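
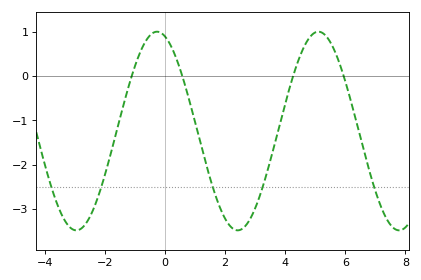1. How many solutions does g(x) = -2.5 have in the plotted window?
5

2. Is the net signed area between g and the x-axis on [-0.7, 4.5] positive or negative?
negative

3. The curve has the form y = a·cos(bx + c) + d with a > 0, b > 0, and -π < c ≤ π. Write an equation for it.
y = 2.25cos(1.17x + 0.312) - 1.24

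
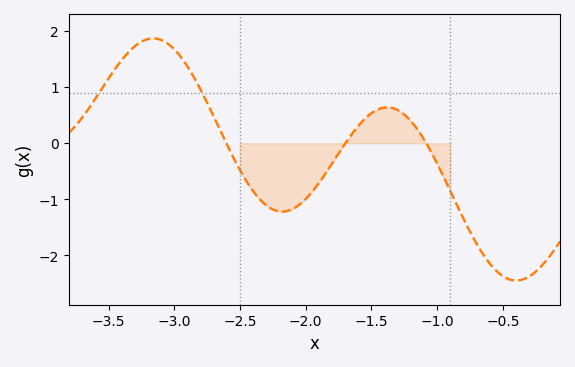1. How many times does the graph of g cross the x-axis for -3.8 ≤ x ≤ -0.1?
3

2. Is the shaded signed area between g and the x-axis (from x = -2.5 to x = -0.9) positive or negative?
negative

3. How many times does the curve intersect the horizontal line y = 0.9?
2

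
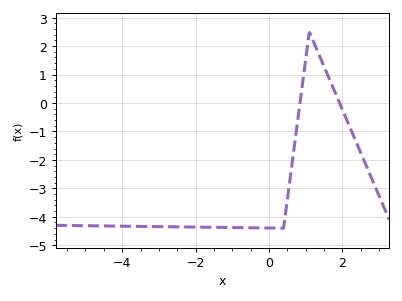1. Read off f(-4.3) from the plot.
-4.3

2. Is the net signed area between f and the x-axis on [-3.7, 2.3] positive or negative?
negative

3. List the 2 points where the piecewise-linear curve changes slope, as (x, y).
(0.4, -4.4); (1.1, 2.5)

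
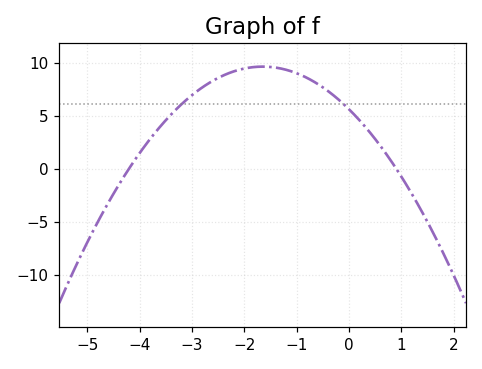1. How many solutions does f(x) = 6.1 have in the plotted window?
2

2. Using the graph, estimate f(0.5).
2.78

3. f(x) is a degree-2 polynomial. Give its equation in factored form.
y = -1.48(x + 4.2)(x - 0.9)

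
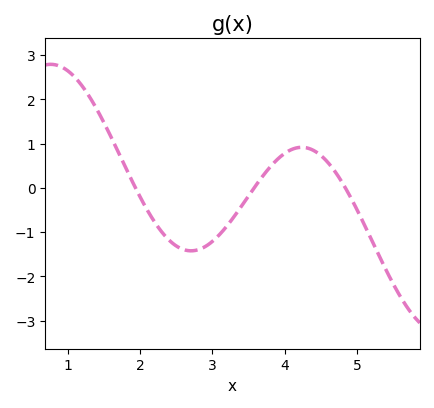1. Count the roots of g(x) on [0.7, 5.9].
3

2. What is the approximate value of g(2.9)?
-1.3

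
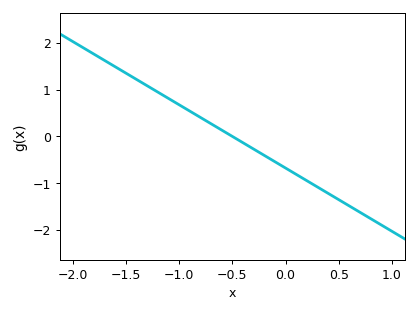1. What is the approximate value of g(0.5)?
-1.4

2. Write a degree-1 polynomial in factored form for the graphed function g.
y = -1.35(x + 0.5)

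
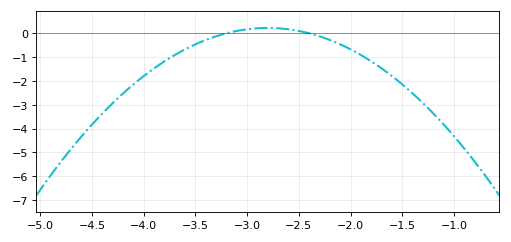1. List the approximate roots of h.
-3.2, -2.4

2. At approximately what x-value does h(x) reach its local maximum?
-2.8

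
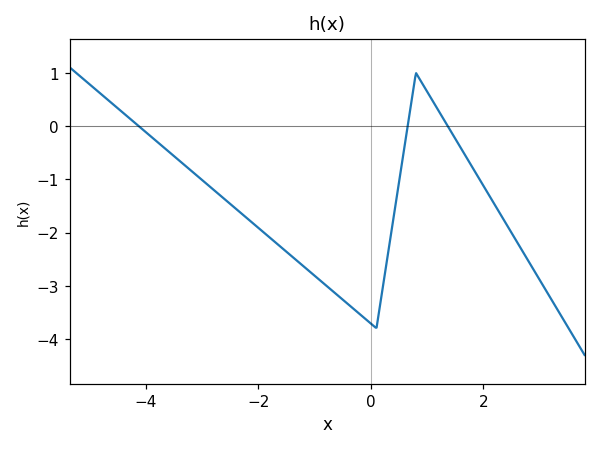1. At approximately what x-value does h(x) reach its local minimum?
0.098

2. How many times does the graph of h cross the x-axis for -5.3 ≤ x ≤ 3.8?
3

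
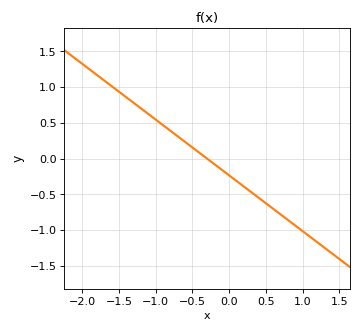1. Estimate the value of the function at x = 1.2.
-1.17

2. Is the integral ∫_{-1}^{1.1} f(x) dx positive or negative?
negative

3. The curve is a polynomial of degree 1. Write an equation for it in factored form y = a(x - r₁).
y = -0.78(x + 0.3)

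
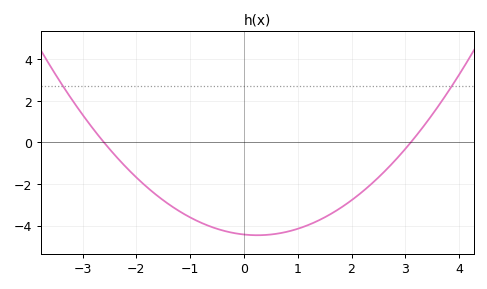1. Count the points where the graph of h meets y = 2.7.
2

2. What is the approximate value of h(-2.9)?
0.99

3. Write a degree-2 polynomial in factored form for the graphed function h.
y = 0.55(x + 2.6)(x - 3.1)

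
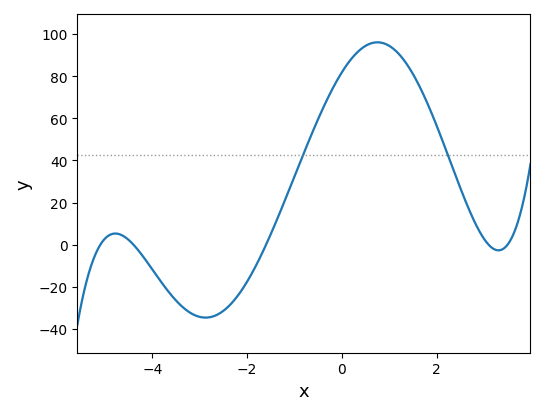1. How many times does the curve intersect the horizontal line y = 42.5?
2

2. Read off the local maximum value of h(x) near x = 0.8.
96.1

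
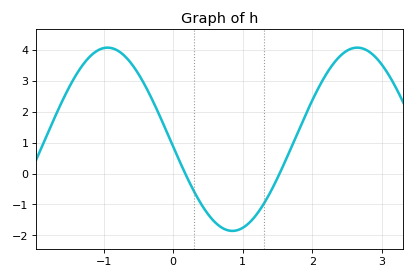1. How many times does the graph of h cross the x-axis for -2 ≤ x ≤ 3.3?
2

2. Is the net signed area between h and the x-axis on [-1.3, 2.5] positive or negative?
positive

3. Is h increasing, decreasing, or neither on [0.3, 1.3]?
neither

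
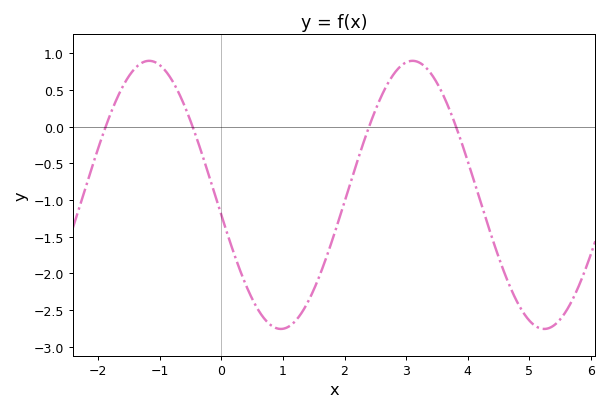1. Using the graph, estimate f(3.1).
0.9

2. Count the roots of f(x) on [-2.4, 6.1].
4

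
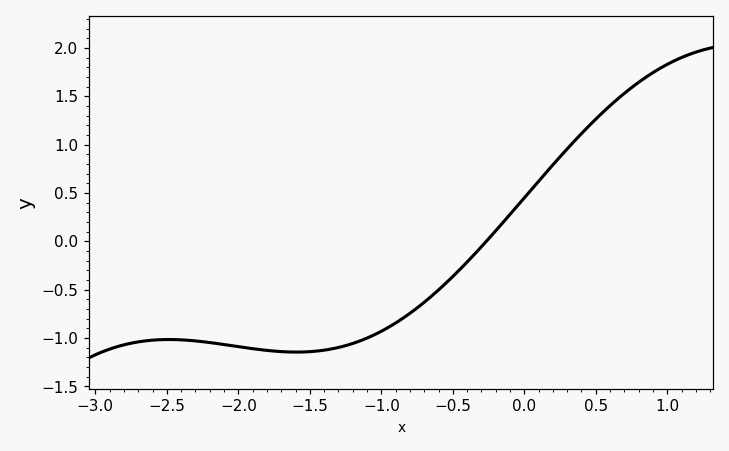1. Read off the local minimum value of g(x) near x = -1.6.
-1.15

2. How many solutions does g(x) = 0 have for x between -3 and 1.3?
1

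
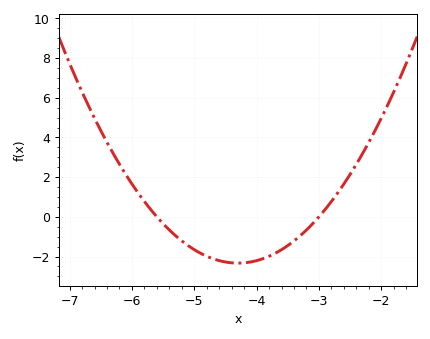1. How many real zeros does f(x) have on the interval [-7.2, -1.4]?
2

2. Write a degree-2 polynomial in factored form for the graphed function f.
y = 1.38(x + 5.6)(x + 3)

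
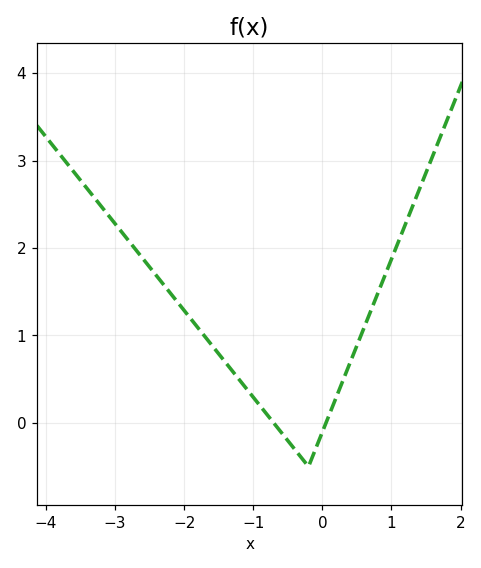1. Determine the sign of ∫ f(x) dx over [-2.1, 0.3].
positive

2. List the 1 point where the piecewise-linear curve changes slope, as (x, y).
(-0.2, -0.5)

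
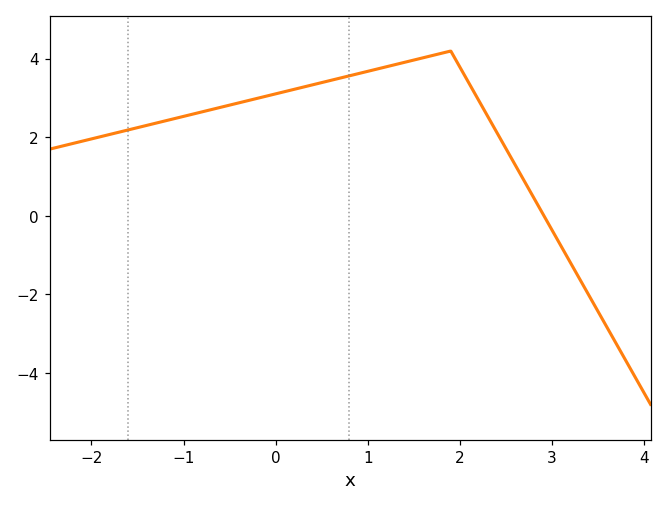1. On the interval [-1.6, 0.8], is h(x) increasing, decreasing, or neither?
increasing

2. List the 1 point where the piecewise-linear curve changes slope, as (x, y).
(1.9, 4.2)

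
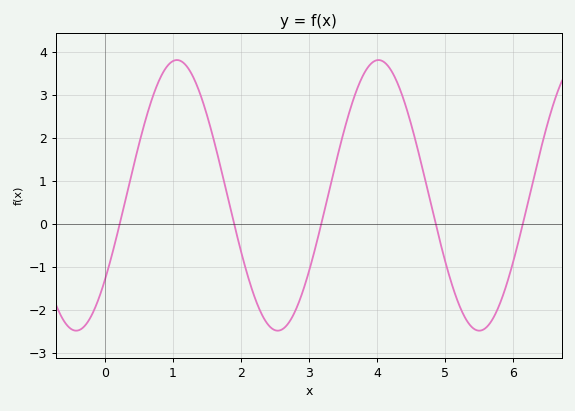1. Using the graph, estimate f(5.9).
-1.4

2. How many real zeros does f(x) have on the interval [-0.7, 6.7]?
5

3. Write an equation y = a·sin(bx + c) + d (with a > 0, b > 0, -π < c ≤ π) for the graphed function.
y = 3.15sin(2.1x - 0.67) + 0.67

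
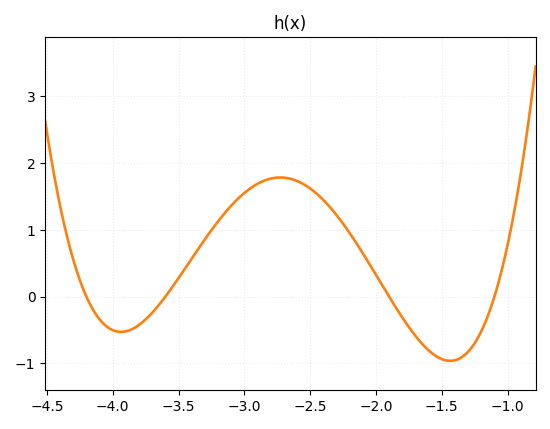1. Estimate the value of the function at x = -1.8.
-0.3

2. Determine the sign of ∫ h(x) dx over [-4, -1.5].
positive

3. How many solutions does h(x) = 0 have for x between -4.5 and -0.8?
4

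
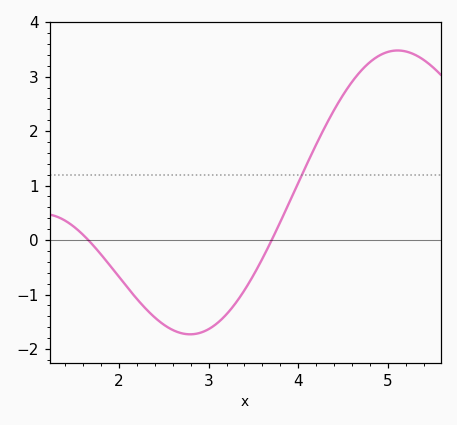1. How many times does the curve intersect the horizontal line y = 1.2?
1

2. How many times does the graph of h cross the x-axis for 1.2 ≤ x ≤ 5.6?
2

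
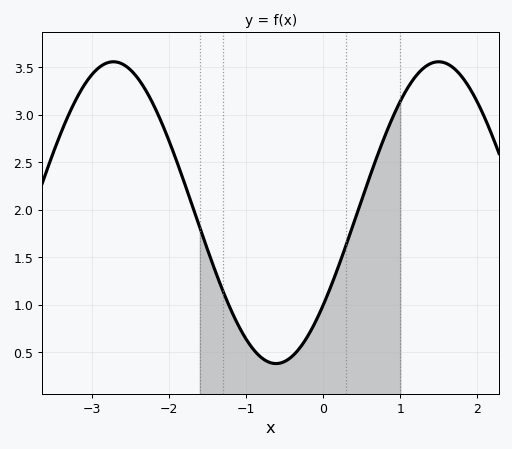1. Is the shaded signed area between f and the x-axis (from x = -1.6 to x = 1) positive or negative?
positive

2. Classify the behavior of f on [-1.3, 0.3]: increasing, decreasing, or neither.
neither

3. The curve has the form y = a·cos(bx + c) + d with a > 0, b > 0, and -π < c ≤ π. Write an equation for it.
y = 1.59cos(1.49x - 2.23) + 1.97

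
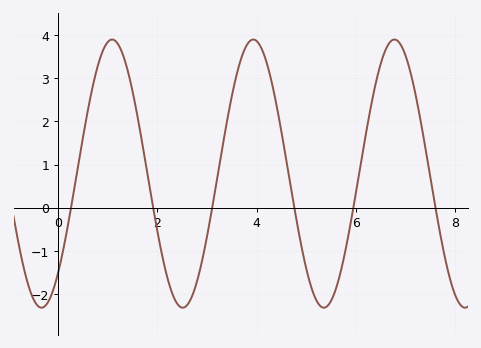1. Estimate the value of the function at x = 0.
-1.5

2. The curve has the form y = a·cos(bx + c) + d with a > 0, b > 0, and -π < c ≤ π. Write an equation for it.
y = 3.11cos(2.2x - 2.4) + 0.79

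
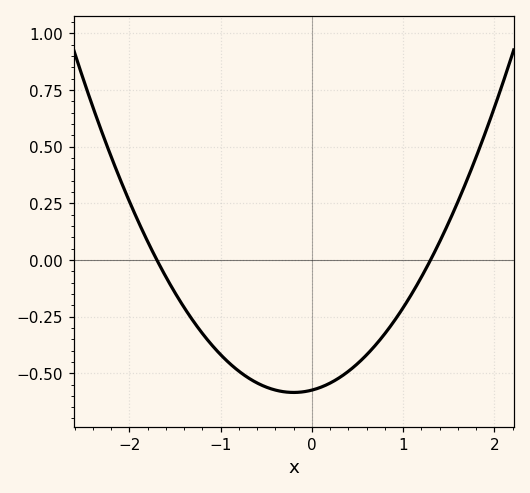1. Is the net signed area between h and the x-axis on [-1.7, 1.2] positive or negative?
negative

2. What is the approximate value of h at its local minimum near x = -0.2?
-0.585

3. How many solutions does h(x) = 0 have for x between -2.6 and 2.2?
2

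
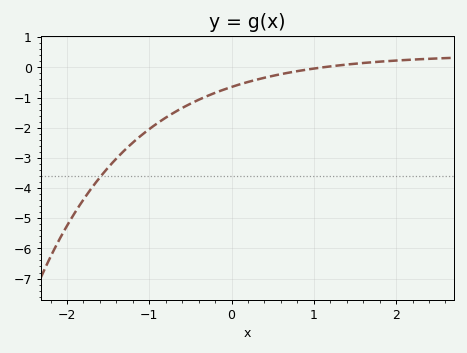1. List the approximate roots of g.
1.11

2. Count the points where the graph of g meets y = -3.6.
1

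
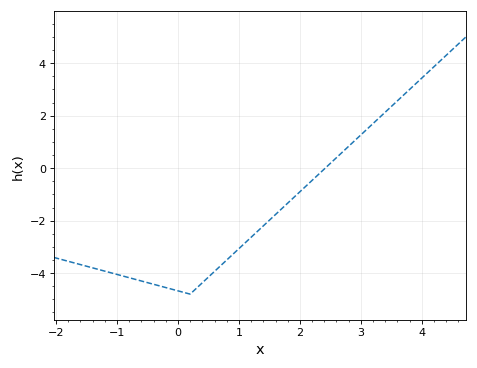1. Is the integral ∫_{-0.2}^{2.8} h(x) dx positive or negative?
negative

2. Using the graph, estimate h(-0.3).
-4.4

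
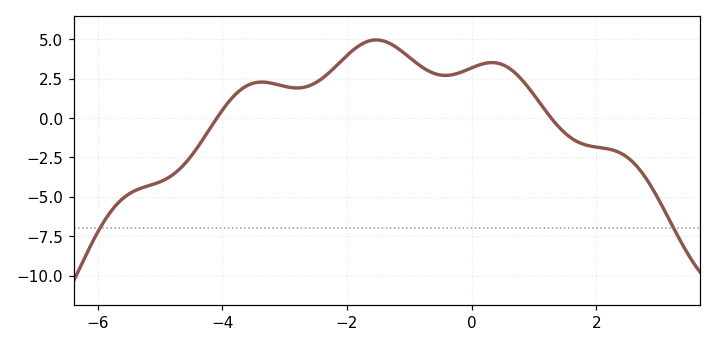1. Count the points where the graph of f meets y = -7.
2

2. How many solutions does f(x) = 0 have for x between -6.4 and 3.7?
2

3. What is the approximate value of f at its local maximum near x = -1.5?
4.95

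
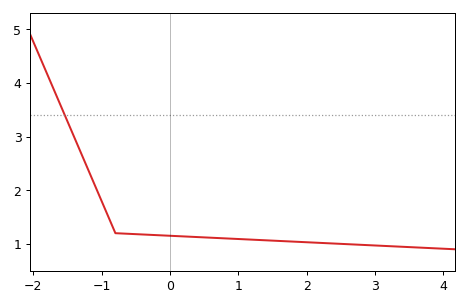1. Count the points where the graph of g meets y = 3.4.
1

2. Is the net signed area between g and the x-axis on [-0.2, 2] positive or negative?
positive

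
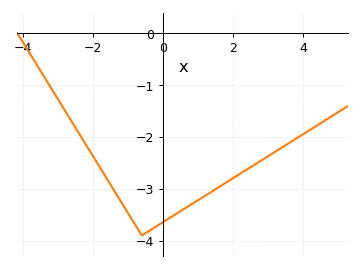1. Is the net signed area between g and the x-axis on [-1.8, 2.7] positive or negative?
negative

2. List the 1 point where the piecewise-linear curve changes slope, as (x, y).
(-0.6, -3.9)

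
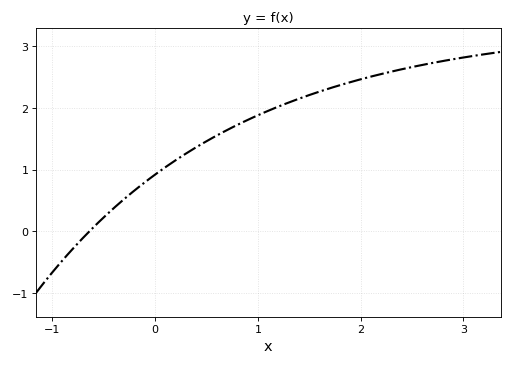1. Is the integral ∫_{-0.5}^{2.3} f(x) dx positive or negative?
positive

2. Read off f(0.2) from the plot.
1.15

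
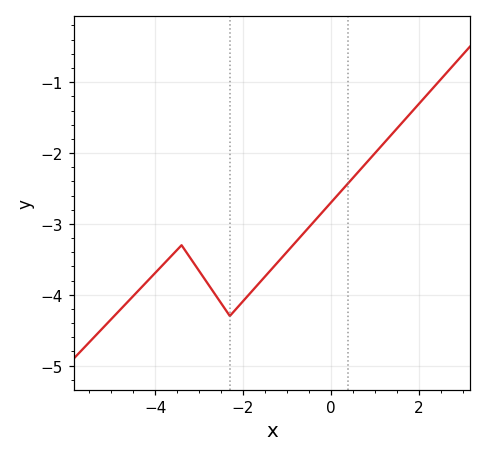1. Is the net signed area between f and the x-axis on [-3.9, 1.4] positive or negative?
negative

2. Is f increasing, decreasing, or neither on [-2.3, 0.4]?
increasing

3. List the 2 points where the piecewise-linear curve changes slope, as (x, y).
(-3.4, -3.3); (-2.3, -4.3)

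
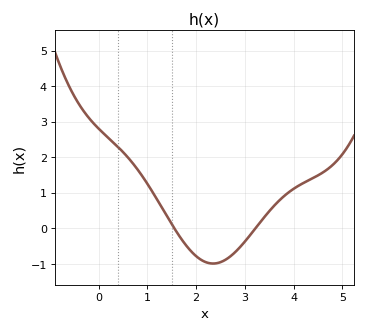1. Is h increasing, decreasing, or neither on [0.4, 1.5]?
decreasing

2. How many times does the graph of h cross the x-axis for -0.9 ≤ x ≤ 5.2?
2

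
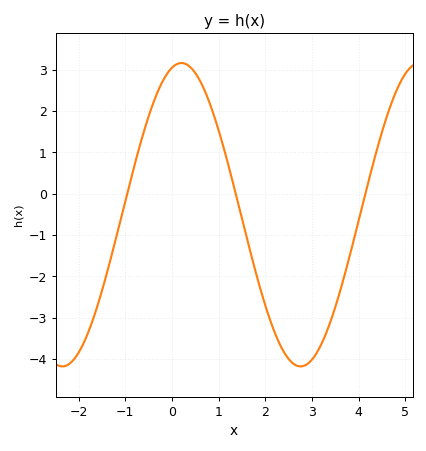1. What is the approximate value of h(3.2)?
-3.65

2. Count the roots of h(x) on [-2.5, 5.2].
3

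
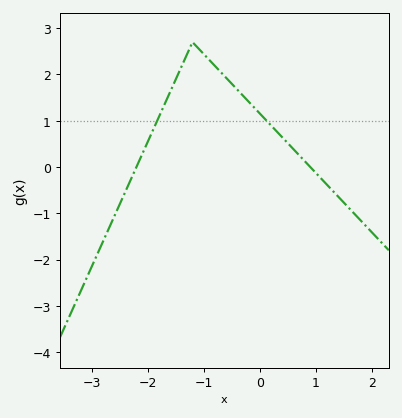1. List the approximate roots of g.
-2.2, 0.9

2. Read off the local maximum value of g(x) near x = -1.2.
2.7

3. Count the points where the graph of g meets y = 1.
2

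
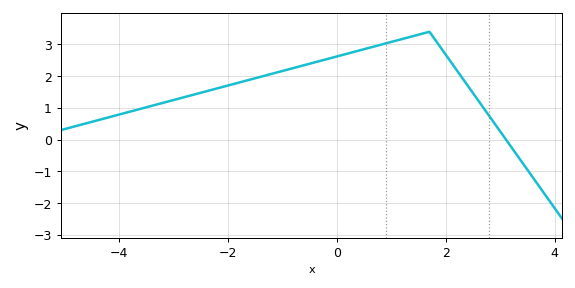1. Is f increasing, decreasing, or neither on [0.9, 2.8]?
neither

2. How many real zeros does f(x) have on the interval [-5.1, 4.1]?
1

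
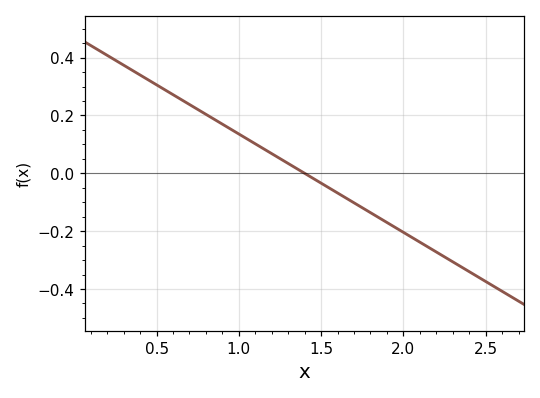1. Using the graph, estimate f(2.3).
-0.306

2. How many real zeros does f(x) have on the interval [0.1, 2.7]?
1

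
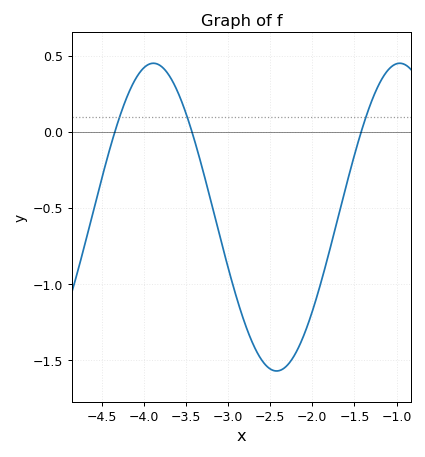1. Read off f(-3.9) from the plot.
0.45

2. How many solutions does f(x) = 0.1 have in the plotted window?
3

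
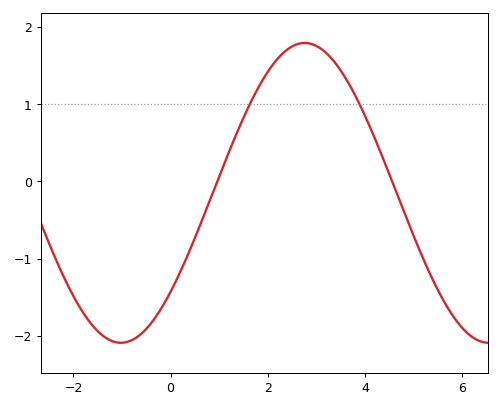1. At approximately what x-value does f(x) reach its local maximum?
2.76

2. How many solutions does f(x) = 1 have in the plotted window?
2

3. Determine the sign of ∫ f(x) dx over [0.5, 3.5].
positive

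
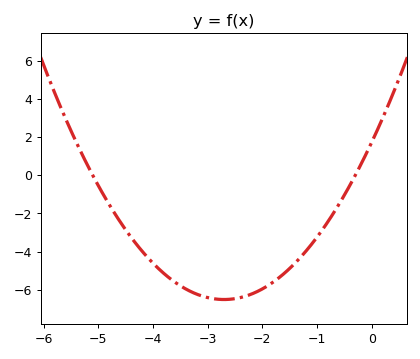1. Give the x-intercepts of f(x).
-5.1, -0.3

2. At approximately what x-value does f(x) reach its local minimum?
-2.7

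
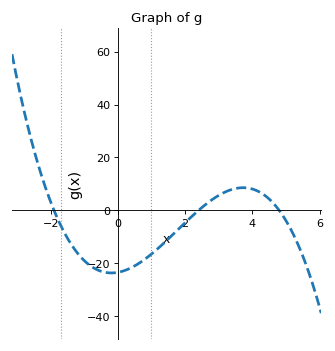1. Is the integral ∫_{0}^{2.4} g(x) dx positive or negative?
negative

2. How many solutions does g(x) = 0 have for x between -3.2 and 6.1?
3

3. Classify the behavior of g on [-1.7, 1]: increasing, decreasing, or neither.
neither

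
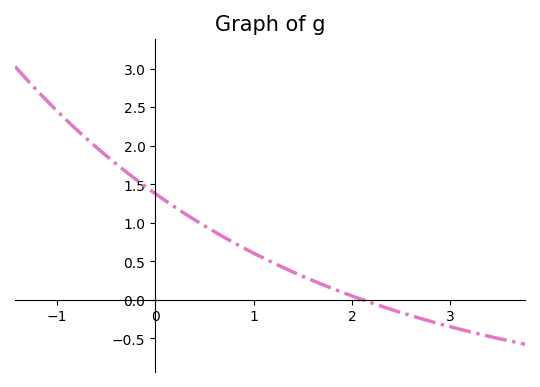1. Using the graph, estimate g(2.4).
-0.124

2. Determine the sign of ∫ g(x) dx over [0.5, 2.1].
positive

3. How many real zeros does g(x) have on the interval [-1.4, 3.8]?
1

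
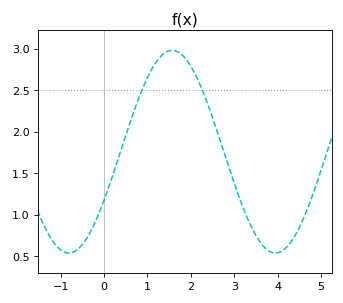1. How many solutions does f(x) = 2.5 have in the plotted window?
2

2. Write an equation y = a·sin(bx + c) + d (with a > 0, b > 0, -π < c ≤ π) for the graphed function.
y = 1.22sin(1.32x - 0.5) + 1.76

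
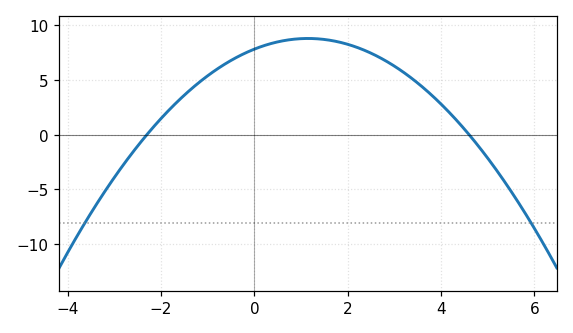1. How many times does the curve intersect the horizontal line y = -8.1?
2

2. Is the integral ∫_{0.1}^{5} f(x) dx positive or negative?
positive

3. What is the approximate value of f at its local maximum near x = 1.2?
8.81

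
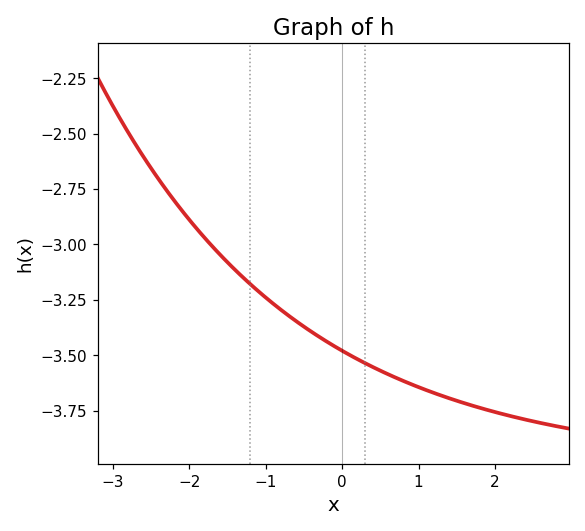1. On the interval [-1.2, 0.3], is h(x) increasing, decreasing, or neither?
decreasing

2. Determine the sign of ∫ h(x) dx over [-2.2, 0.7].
negative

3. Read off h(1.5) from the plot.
-3.7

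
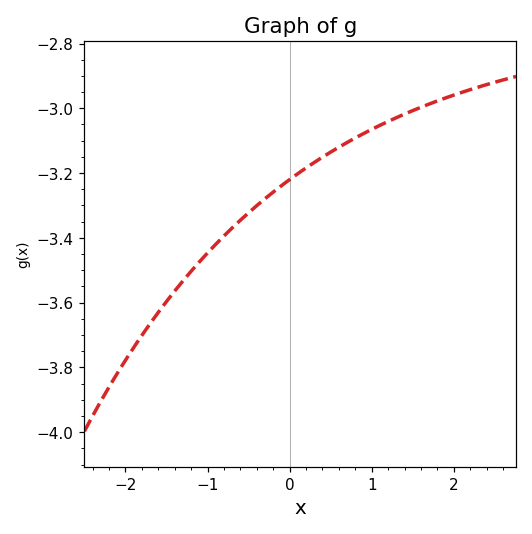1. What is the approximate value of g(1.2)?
-3.04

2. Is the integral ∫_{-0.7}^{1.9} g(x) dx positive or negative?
negative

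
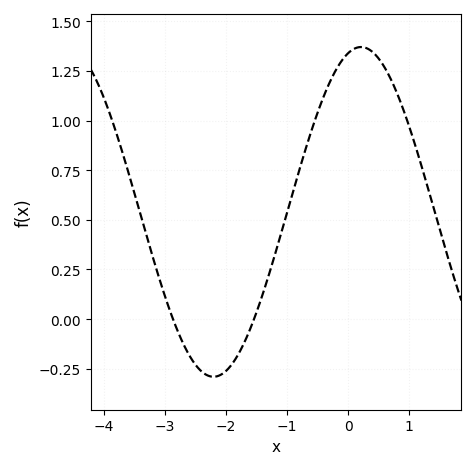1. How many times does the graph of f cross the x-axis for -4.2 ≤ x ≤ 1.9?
2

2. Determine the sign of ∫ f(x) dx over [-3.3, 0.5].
positive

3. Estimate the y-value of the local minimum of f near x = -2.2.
-0.28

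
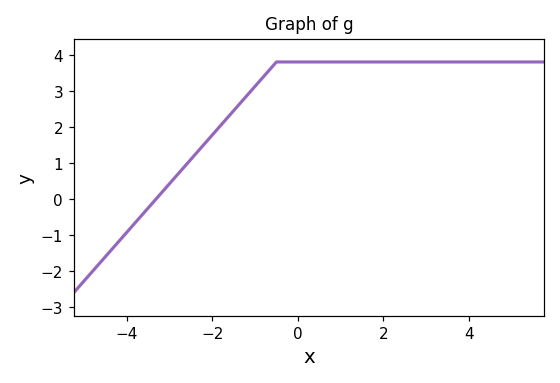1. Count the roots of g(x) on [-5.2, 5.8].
1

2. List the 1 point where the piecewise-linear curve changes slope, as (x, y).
(-0.5, 3.8)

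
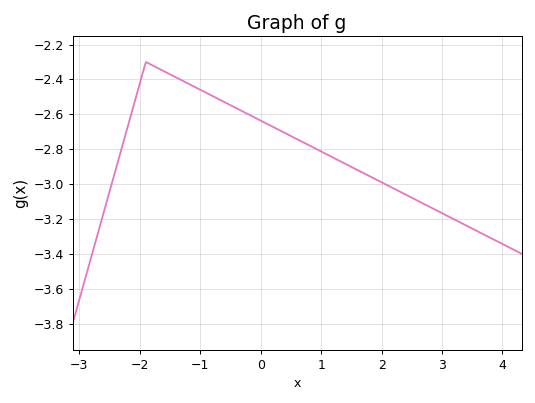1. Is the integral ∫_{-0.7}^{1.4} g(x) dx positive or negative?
negative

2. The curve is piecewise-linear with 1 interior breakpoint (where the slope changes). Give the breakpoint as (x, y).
(-1.9, -2.3)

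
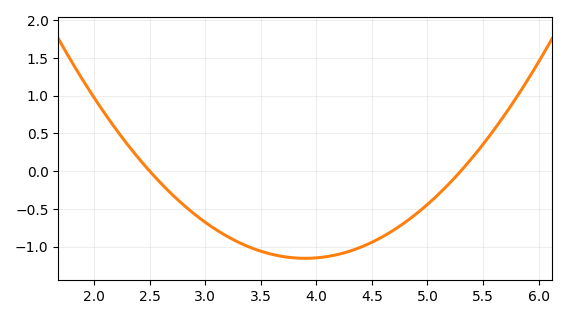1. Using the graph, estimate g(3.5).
-1.05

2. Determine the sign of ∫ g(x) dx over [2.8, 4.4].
negative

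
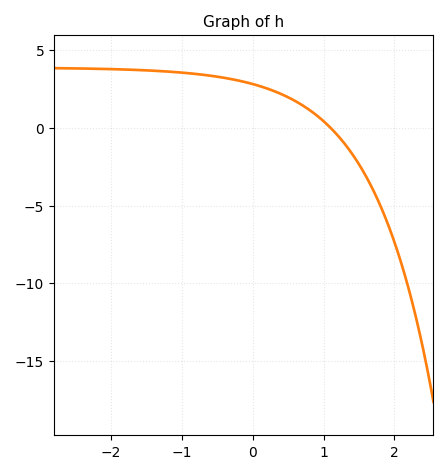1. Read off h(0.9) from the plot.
1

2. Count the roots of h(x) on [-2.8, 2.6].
1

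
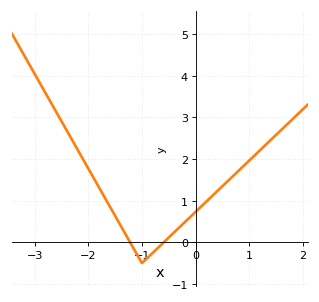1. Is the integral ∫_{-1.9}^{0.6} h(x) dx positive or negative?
positive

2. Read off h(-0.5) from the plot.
0.1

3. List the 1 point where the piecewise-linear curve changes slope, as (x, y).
(-1, -0.5)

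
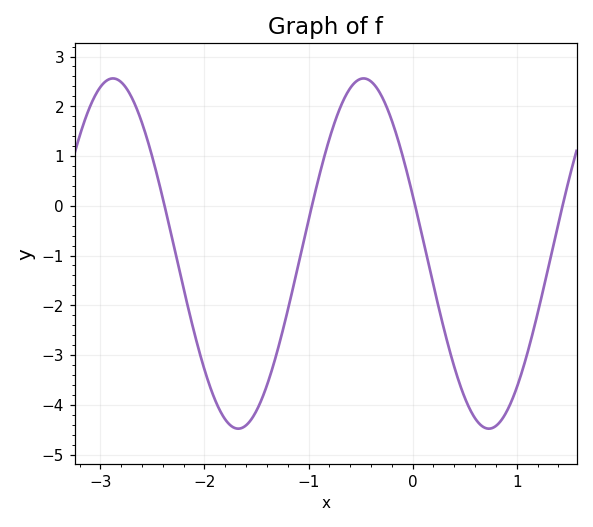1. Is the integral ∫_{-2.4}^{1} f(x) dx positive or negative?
negative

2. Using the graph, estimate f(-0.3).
2.2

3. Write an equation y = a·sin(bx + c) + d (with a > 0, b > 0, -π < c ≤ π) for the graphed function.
y = 3.52sin(2.6x + 2.8) - 0.96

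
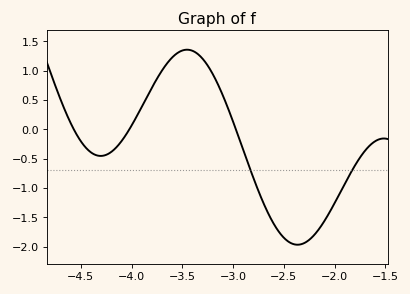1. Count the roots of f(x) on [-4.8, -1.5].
3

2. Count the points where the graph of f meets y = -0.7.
2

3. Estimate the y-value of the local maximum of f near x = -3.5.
1.36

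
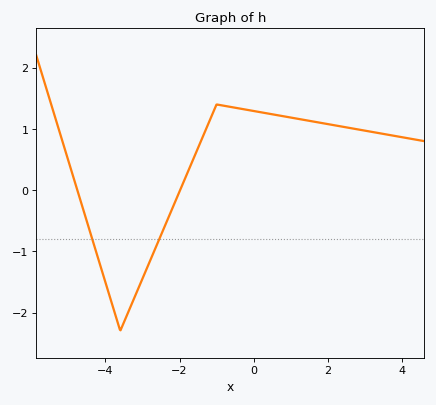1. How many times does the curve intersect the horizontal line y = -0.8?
2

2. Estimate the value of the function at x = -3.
-1.45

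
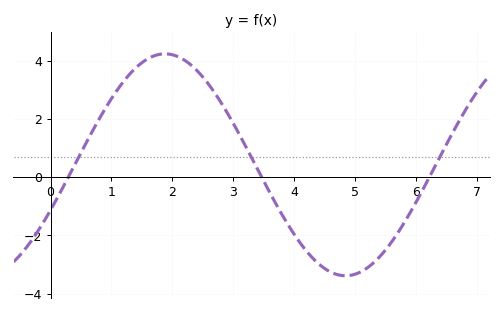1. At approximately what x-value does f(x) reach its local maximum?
1.8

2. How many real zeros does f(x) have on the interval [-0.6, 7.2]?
3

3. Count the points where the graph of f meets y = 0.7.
3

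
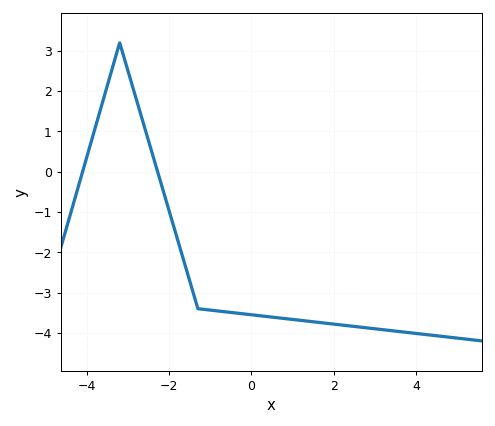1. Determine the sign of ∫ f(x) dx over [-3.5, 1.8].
negative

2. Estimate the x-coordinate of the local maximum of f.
-3.2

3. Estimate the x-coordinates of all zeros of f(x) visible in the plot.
-4.1, -2.28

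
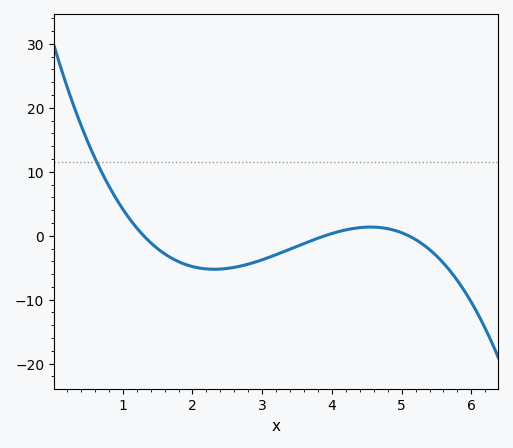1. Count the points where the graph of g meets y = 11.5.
1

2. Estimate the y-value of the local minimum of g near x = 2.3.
-5.24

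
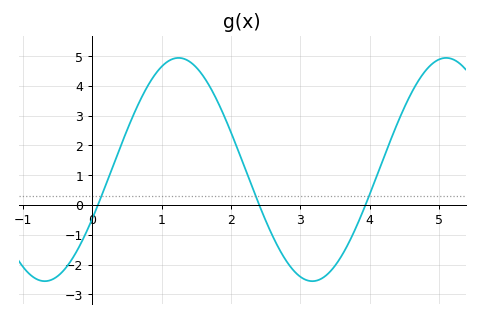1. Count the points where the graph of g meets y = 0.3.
3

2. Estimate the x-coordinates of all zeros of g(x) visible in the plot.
0.084, 2.41, 3.94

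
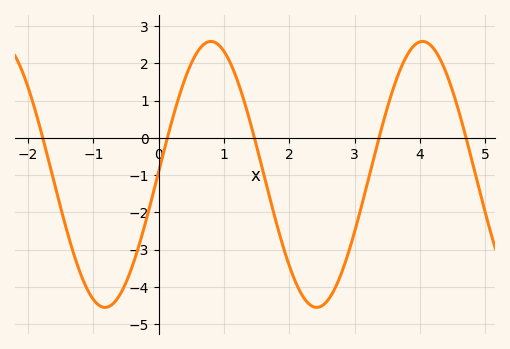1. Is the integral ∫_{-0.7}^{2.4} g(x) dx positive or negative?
negative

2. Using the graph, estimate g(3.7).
1.9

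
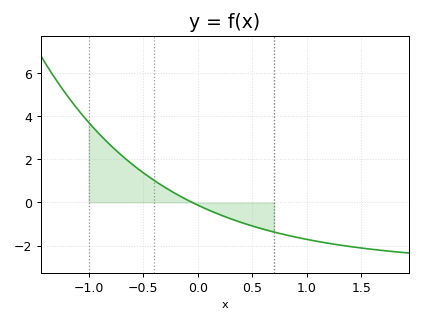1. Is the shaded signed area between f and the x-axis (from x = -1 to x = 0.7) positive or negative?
positive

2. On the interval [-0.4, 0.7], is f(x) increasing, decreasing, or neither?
decreasing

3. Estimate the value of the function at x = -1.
3.72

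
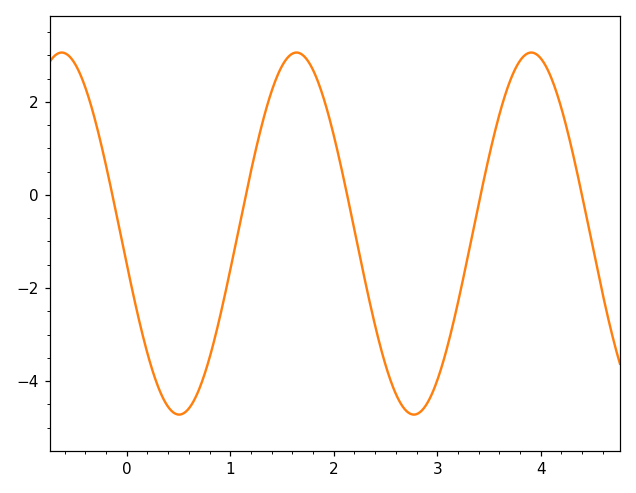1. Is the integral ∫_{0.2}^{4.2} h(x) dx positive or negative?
negative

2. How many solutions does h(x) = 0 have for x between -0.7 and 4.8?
5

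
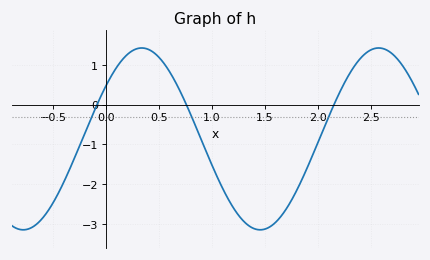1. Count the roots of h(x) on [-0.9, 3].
3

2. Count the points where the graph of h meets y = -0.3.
3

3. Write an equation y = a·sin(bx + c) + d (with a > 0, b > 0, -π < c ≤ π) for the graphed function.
y = 2.28sin(2.81x + 0.622) - 0.86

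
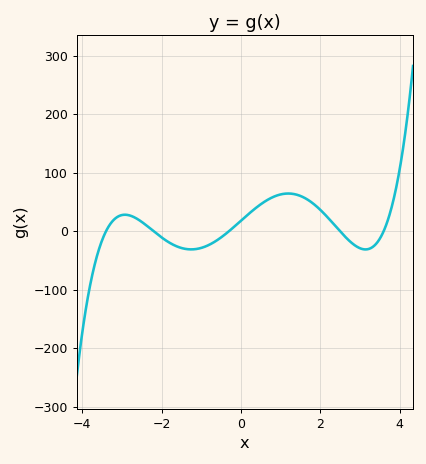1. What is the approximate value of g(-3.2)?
19.8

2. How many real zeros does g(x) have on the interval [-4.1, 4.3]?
5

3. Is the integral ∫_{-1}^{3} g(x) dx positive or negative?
positive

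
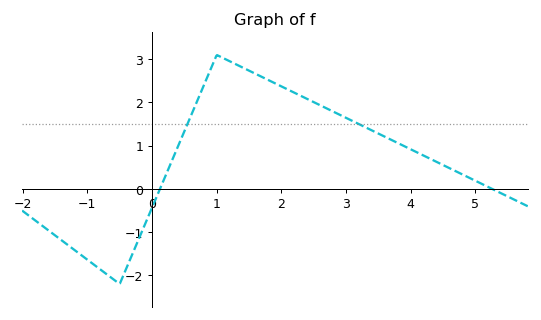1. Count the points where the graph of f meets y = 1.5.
2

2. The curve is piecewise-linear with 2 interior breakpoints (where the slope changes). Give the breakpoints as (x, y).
(-0.5, -2.2); (1, 3.1)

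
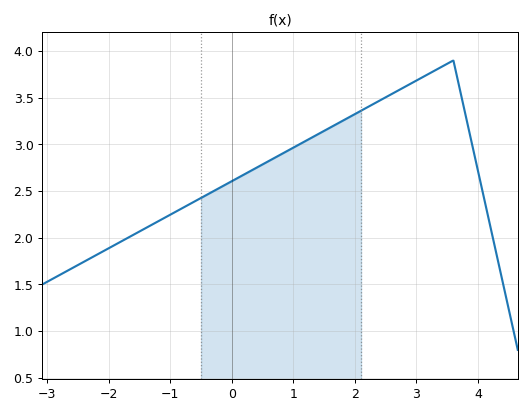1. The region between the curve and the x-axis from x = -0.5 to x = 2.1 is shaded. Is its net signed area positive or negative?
positive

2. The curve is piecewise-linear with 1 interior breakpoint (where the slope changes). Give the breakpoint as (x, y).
(3.6, 3.9)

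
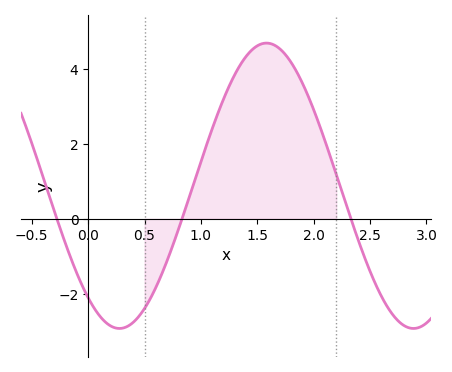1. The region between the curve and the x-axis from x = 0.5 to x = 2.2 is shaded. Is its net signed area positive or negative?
positive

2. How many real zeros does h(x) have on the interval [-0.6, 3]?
3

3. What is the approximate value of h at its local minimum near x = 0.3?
-2.93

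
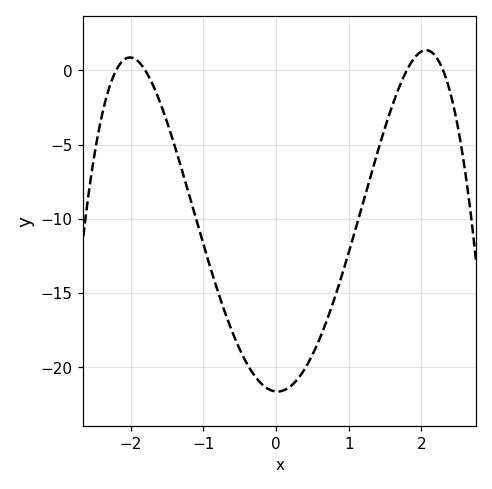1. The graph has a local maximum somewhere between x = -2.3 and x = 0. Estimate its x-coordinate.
-2.01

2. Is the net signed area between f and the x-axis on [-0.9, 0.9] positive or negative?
negative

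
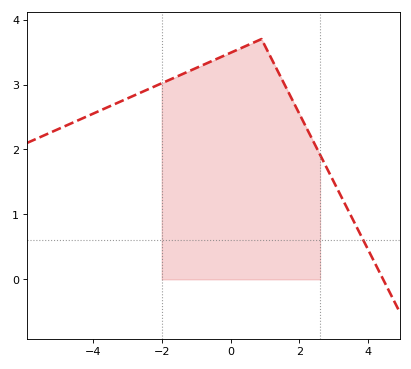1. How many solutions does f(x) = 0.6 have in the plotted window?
1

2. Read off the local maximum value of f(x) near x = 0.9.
3.7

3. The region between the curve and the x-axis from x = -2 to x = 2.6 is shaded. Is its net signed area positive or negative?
positive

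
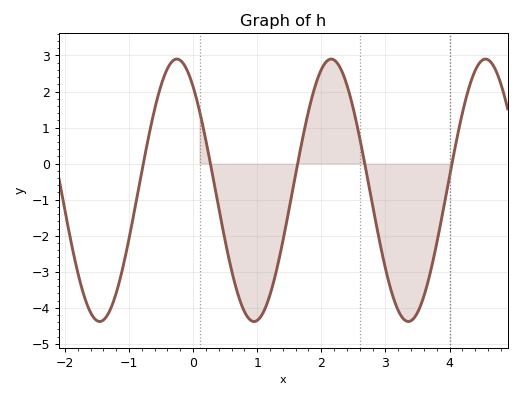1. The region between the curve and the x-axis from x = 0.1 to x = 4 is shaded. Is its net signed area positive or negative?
negative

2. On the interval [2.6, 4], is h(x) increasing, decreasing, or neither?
neither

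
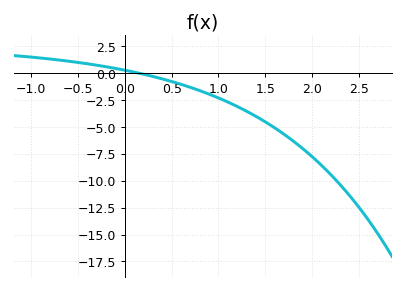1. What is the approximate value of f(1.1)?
-2.68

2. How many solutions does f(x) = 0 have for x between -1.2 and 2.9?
1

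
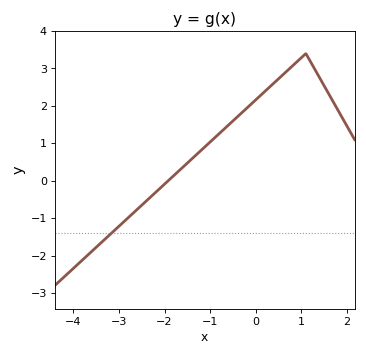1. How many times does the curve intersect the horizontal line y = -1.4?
1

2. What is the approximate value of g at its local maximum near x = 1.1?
3.4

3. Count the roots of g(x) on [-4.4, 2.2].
1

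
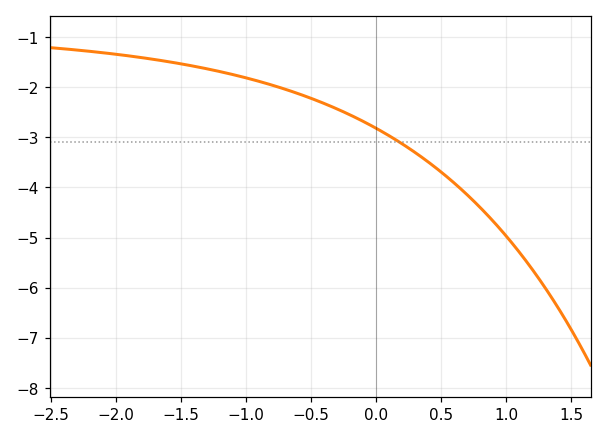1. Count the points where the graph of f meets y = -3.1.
1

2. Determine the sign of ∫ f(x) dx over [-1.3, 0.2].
negative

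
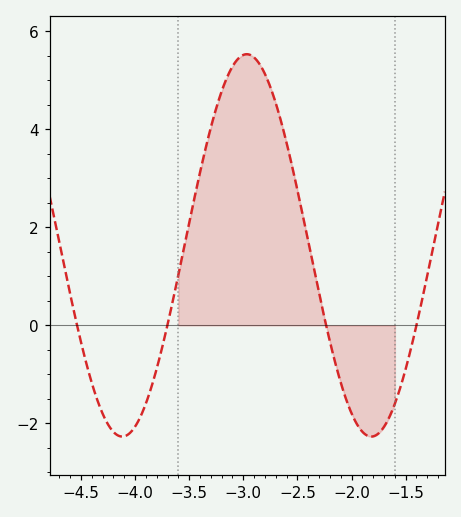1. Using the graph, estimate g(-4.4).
-1.18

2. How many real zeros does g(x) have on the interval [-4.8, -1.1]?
4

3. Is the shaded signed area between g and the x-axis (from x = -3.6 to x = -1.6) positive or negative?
positive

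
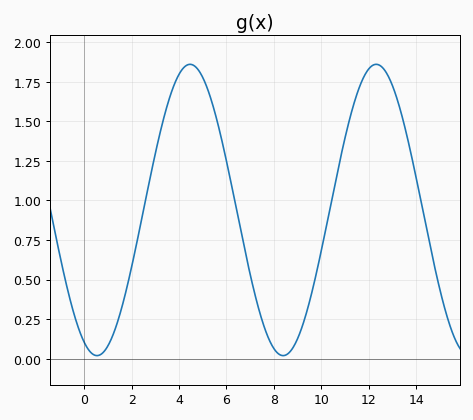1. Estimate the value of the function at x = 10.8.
1.26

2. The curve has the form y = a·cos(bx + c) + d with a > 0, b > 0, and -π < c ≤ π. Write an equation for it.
y = 0.92cos(0.8x + 2.71) + 0.94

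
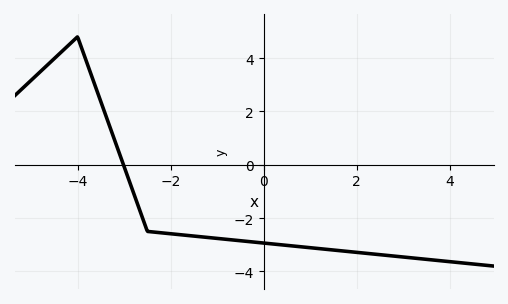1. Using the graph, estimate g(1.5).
-3.2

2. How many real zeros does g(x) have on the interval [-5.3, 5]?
1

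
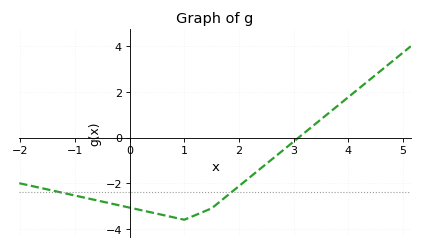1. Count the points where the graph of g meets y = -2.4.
2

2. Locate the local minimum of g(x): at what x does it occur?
1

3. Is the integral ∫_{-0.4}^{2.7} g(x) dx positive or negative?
negative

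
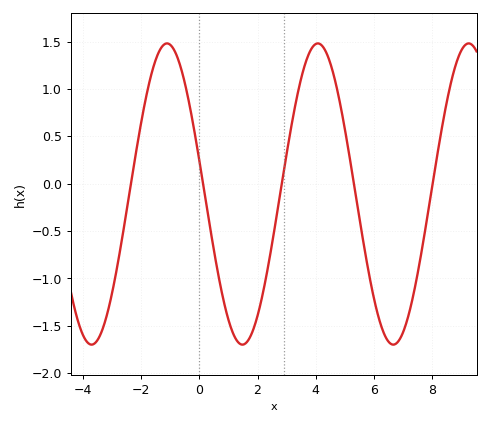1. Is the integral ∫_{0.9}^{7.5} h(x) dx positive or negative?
negative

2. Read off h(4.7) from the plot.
1.05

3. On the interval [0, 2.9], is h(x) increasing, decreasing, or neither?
neither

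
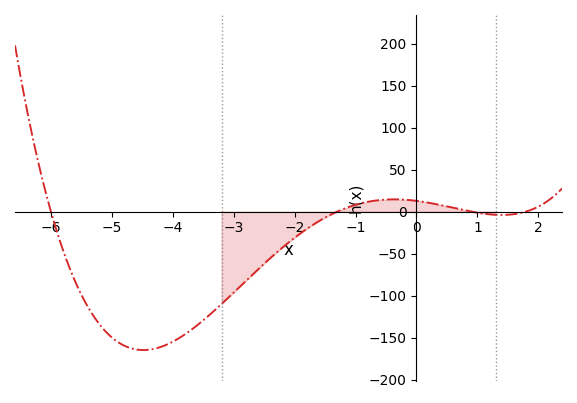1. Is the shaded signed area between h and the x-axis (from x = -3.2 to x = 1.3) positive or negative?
negative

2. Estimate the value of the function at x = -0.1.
13.6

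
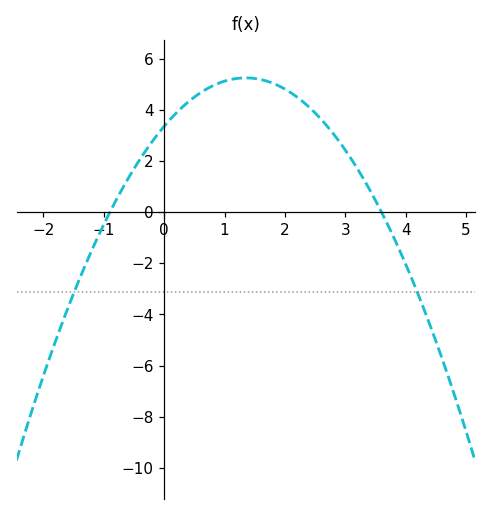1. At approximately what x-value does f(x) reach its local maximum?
1.35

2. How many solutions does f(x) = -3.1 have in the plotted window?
2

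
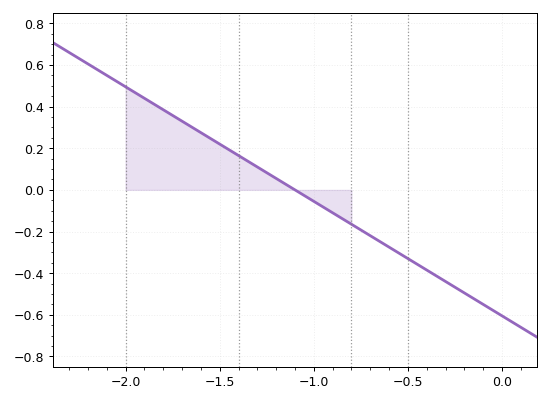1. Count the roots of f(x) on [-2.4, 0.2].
1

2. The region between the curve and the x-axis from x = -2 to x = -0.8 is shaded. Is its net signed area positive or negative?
positive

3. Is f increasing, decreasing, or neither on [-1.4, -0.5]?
decreasing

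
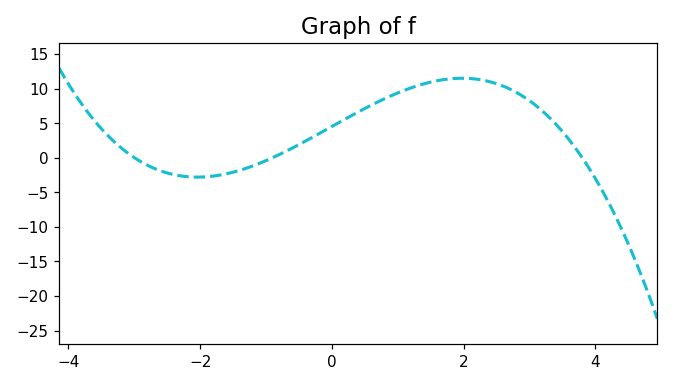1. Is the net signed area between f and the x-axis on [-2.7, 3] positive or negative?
positive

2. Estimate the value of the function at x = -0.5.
2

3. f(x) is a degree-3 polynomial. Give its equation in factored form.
y = -0.44(x + 3)(x + 0.9)(x - 3.8)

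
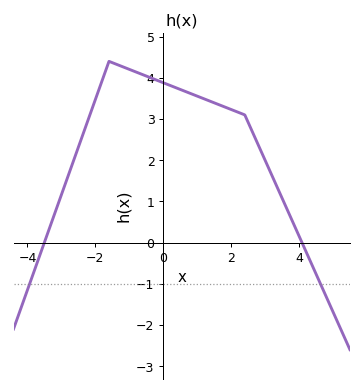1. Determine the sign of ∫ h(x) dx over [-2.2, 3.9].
positive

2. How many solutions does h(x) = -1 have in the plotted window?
2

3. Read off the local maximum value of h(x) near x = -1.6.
4.4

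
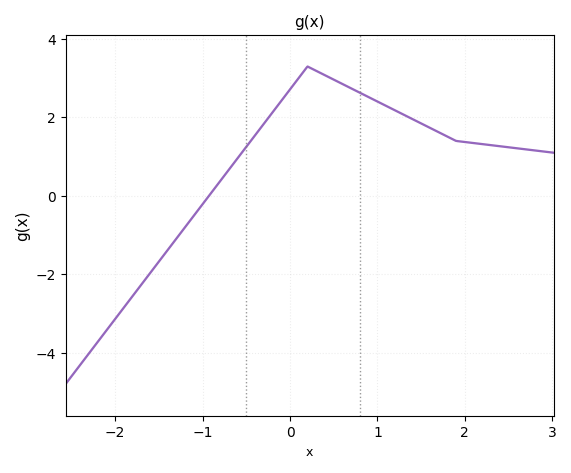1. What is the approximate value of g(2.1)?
1.4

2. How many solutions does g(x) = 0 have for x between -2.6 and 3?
1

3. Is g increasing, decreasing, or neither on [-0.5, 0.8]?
neither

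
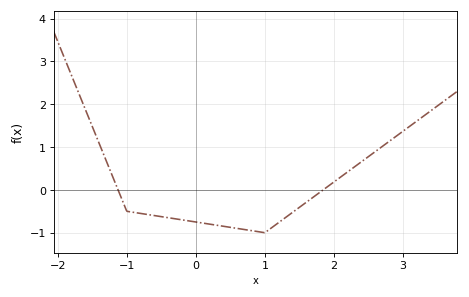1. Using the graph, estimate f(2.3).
0.5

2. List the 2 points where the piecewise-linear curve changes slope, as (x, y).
(-1, -0.5); (1, -1)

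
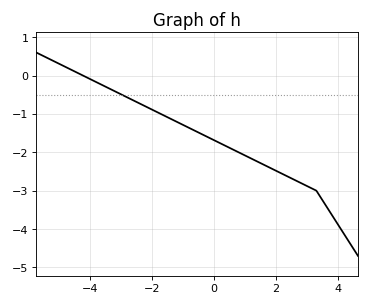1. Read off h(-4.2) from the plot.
-0.013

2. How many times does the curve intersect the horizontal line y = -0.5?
1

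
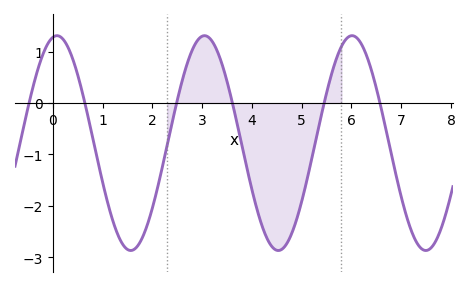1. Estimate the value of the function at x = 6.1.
1.27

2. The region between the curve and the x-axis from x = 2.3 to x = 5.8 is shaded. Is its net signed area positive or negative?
negative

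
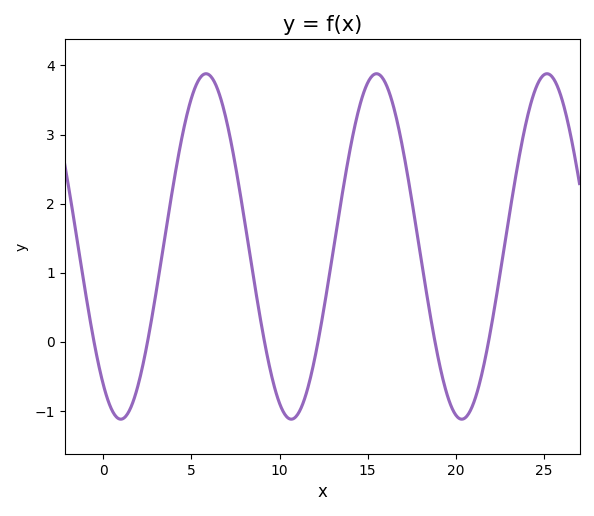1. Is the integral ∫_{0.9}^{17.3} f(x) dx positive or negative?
positive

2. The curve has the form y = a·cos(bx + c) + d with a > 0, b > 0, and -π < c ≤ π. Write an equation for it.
y = 2.5cos(0.65x + 2.49) + 1.38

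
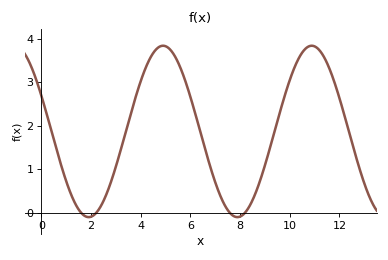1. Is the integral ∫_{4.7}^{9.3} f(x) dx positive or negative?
positive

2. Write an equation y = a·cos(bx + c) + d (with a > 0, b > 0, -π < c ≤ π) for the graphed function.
y = 1.97cos(1.05x + 1.14) + 1.87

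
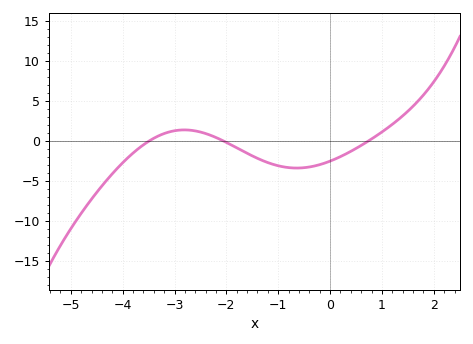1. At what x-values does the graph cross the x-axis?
-3.49, -2.05, 0.736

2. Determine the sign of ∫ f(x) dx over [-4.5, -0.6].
negative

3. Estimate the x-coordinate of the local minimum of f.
-0.644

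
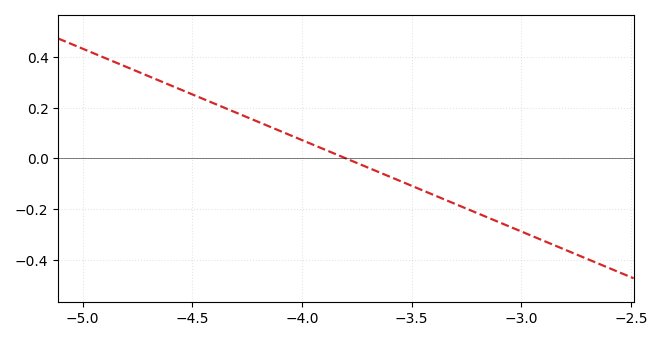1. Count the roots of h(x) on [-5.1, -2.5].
1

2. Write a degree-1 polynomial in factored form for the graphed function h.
y = -0.36(x + 3.8)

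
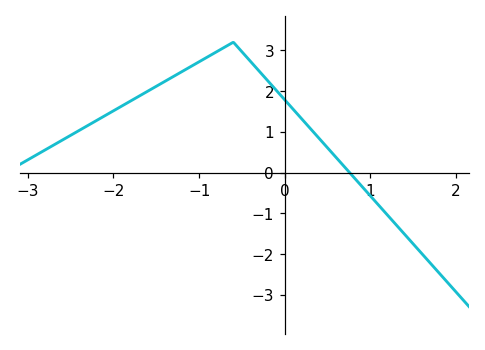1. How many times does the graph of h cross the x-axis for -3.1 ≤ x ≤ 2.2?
1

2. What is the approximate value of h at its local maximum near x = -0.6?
3.2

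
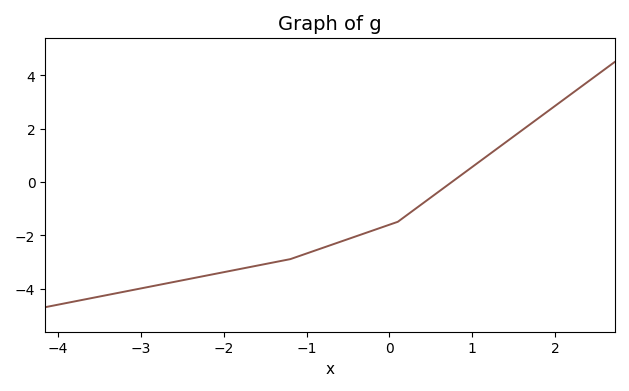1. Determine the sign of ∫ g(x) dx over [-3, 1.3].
negative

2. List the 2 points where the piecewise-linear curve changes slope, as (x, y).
(-1.2, -2.9); (0.1, -1.5)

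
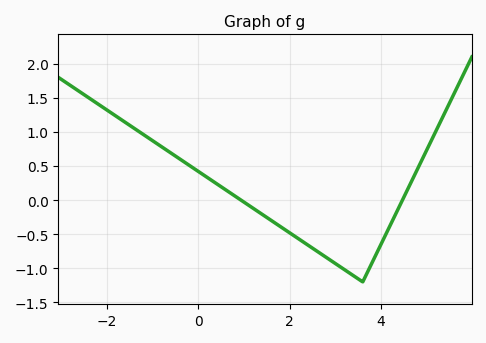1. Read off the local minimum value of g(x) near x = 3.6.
-1.2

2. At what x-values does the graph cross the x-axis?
1, 4.4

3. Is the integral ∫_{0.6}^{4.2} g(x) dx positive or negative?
negative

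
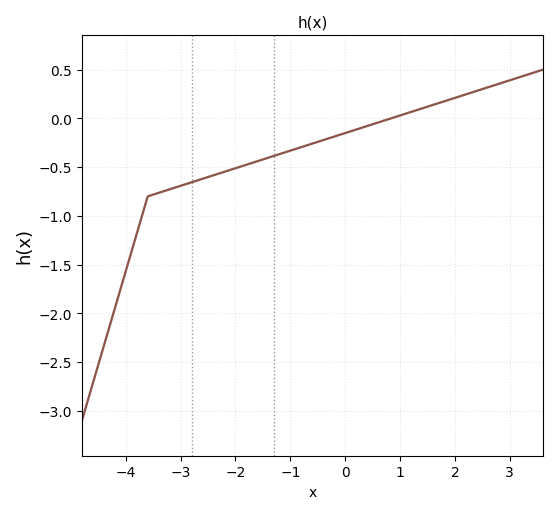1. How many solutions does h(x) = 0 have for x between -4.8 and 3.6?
1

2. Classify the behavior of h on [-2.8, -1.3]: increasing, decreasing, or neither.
increasing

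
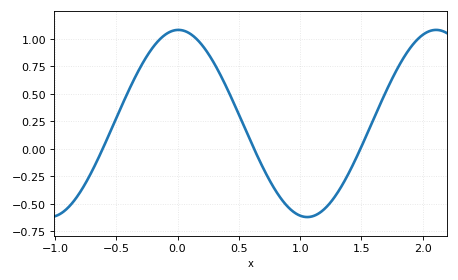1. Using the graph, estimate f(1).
-0.6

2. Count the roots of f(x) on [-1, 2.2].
3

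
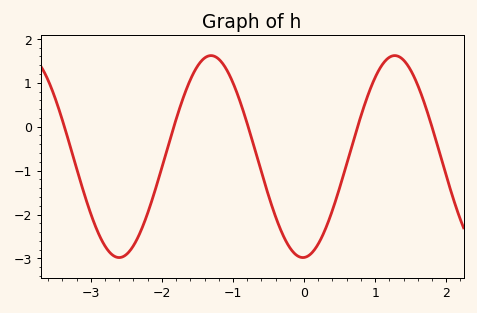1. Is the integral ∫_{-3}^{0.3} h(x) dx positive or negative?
negative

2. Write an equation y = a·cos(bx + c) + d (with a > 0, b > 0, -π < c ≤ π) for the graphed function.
y = 2.3cos(2.43x - 3.1) - 0.68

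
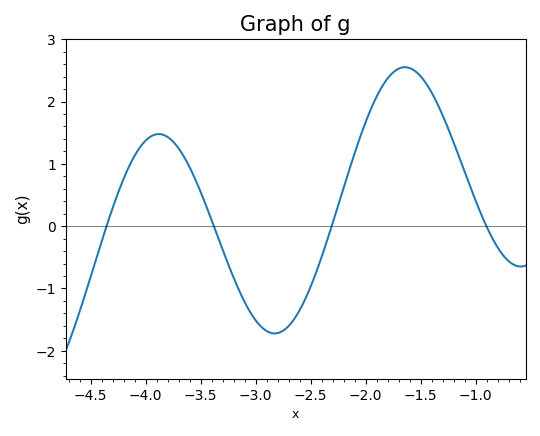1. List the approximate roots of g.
-4.4, -3.4, -2.3, -0.9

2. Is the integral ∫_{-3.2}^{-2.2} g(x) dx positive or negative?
negative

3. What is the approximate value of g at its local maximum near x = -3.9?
1.5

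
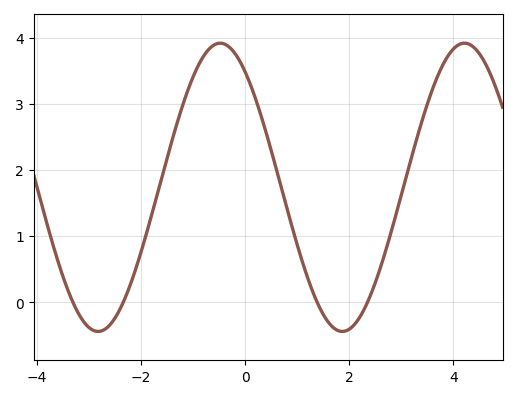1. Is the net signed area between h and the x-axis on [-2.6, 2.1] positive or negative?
positive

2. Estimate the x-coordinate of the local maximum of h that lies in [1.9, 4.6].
4.2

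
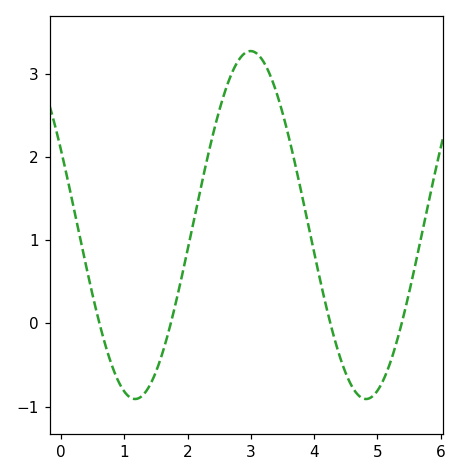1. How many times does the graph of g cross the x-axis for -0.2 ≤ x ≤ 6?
4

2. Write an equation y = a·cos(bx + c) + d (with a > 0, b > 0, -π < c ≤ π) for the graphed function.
y = 2.09cos(1.7x + 1.1) + 1.18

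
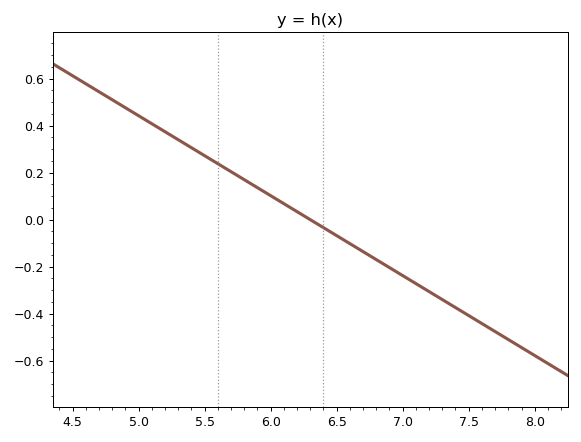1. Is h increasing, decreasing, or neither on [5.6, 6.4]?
decreasing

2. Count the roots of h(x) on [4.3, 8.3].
1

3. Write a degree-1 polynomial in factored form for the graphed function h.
y = -0.34(x - 6.3)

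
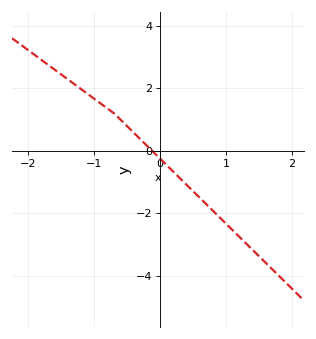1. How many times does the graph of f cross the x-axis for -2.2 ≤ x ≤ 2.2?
1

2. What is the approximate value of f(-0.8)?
1.4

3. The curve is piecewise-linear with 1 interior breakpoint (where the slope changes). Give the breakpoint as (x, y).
(-0.7, 1.2)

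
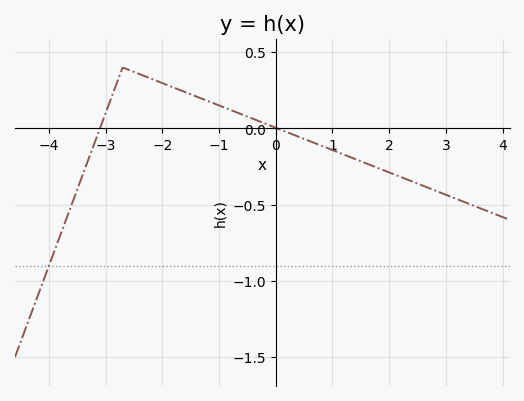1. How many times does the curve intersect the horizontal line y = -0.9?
1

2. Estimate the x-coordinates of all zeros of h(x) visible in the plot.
-3, 0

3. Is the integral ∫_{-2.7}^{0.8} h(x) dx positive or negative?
positive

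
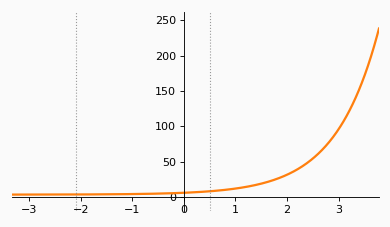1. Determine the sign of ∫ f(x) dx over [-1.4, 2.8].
positive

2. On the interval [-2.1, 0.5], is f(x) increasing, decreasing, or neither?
increasing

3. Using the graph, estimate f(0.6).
10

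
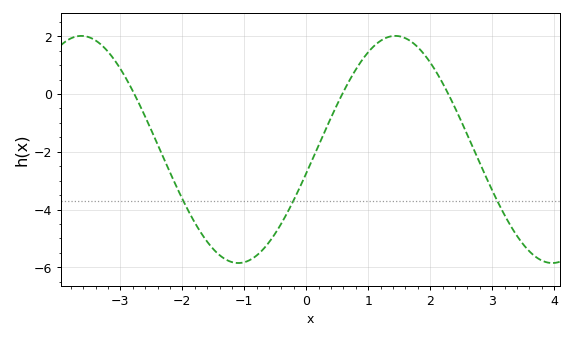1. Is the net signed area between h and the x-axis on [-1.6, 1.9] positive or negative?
negative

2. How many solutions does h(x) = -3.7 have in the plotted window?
3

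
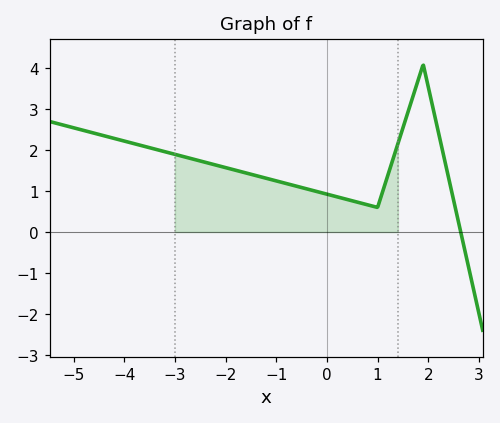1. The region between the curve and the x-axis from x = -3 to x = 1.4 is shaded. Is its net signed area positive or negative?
positive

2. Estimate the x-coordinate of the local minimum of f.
0.997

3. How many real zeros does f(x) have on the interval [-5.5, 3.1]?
1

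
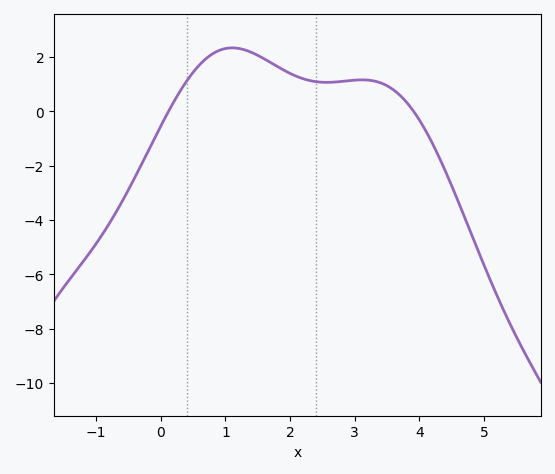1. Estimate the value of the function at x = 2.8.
1.11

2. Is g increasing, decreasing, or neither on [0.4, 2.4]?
neither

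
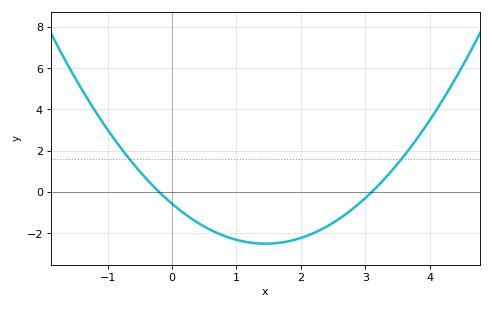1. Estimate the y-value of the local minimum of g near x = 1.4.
-2.5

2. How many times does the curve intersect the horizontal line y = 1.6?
2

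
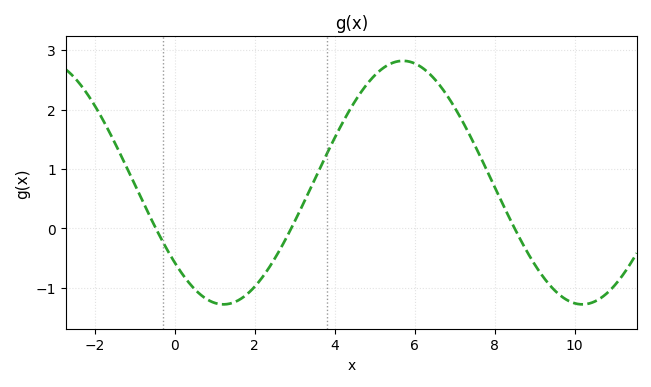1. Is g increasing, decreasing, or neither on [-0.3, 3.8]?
neither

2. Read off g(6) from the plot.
2.8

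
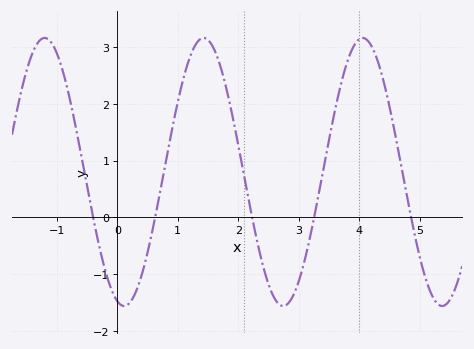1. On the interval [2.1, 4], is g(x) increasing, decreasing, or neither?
neither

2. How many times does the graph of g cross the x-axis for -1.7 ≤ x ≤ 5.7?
5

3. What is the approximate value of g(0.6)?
-0.1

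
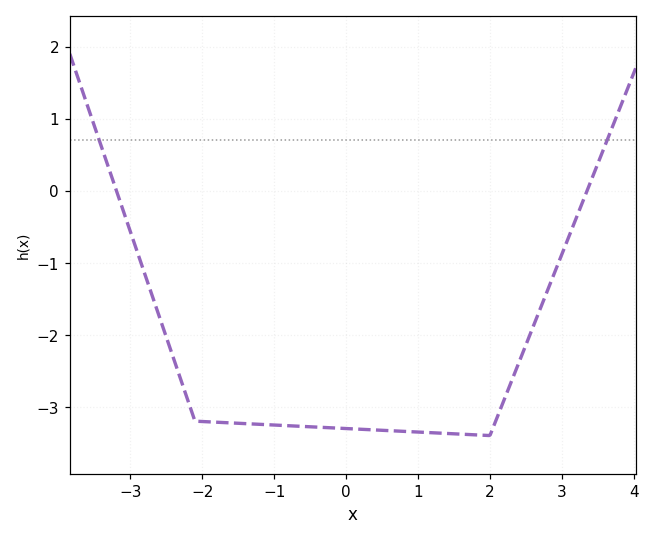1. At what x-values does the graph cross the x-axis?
-3.19, 3.35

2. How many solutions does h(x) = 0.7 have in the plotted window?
2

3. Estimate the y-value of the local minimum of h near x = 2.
-3.4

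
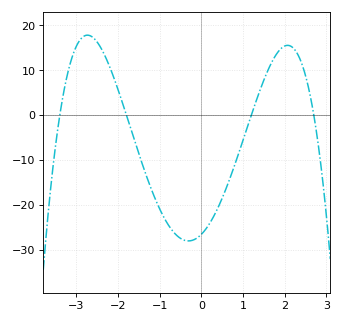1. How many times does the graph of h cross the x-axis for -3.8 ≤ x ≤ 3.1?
4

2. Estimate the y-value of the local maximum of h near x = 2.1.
16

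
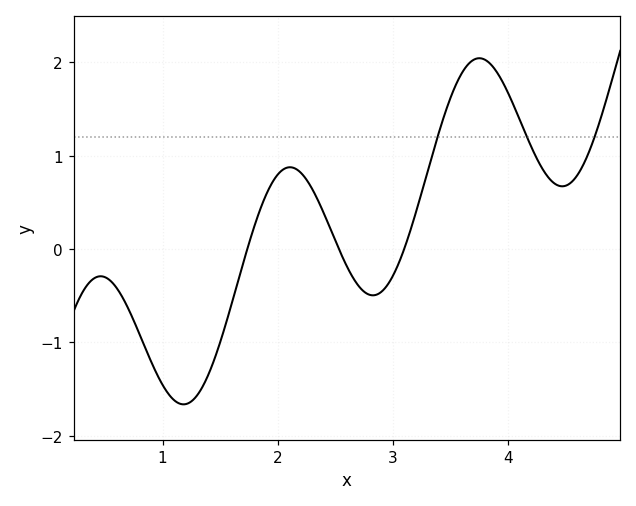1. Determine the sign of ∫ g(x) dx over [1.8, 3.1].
positive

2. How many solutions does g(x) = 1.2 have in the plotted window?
3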